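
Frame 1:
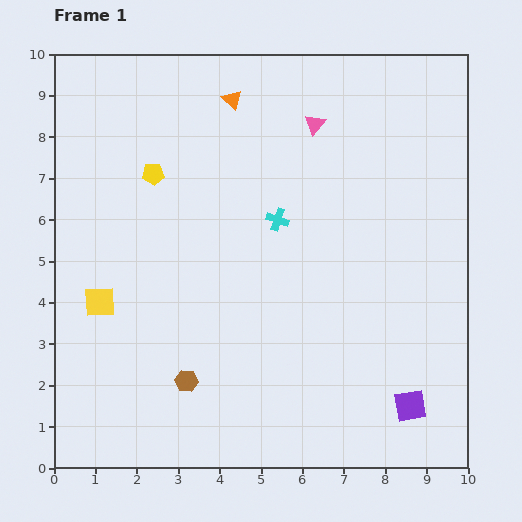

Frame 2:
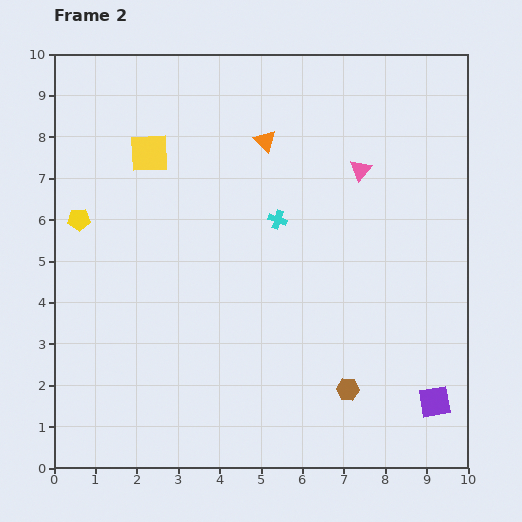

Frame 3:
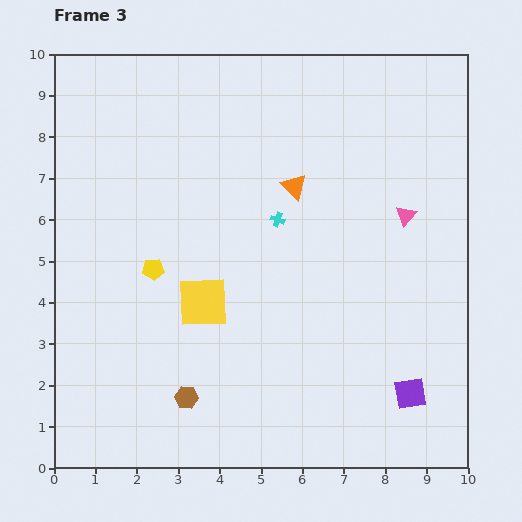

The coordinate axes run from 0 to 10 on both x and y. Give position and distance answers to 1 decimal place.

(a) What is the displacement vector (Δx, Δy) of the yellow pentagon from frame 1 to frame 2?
(-1.8, -1.1)

The yellow pentagon was at (2.4, 7.1) in frame 1 and (0.6, 6.0) in frame 2.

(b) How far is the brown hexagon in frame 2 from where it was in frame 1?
3.9

The brown hexagon moved from (3.2, 2.1) to (7.1, 1.9), a distance of √(3.9² + 0.2²) ≈ 3.9.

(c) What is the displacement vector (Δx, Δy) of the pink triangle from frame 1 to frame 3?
(2.2, -2.2)

The pink triangle was at (6.3, 8.3) in frame 1 and (8.5, 6.1) in frame 3.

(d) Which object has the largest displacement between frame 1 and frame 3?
the pink triangle

(moved 3.1; next 2.6)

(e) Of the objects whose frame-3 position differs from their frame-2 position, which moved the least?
the purple square

(moved 0.6)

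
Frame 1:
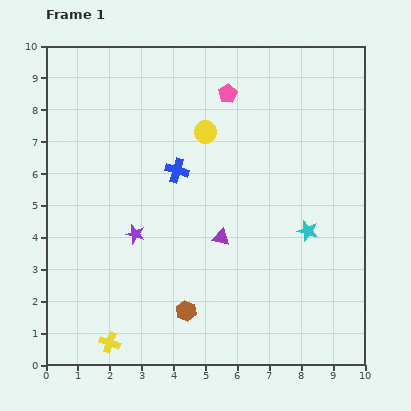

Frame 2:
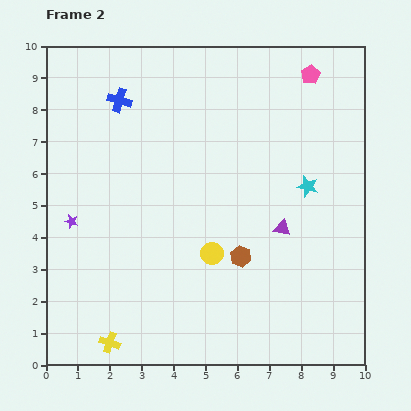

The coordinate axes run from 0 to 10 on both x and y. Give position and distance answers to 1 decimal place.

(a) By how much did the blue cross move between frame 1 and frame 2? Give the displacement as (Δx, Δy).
(-1.8, 2.2)

The blue cross was at (4.1, 6.1) in frame 1 and (2.3, 8.3) in frame 2.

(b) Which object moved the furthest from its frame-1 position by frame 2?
the yellow circle

(moved 3.8; next 2.8)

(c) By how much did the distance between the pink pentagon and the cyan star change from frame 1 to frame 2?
-1.5

Distance in frame 1: 5.0. Distance in frame 2: 3.5.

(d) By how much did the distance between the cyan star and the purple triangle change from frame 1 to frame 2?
-1.2

Distance in frame 1: 2.7. Distance in frame 2: 1.5.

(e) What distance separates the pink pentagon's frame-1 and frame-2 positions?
2.7

The pink pentagon moved from (5.7, 8.5) to (8.3, 9.1), a distance of √(2.6² + 0.6²) ≈ 2.7.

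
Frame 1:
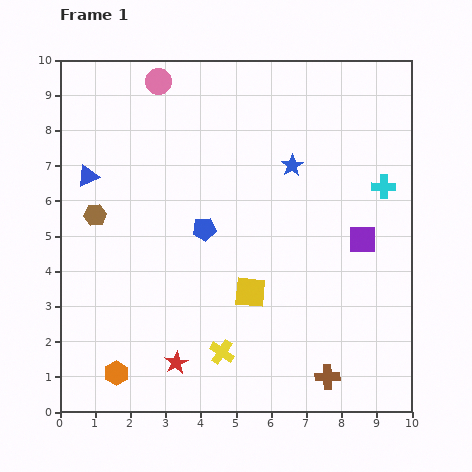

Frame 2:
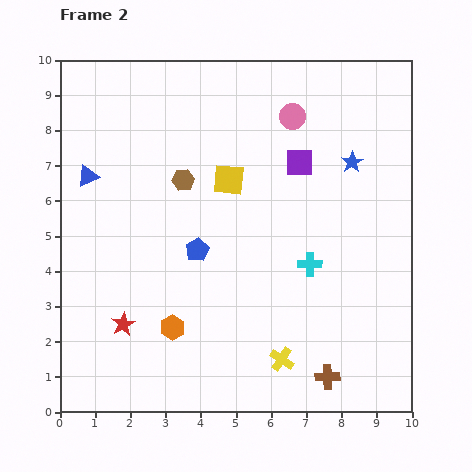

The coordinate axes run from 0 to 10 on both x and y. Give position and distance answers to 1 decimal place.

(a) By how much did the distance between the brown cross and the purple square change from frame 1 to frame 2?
+2.2

Distance in frame 1: 4.0. Distance in frame 2: 6.2.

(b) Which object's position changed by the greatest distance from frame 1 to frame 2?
the pink circle

(moved 3.9; next 3.3)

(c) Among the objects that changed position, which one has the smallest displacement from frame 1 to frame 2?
the blue pentagon

(moved 0.6)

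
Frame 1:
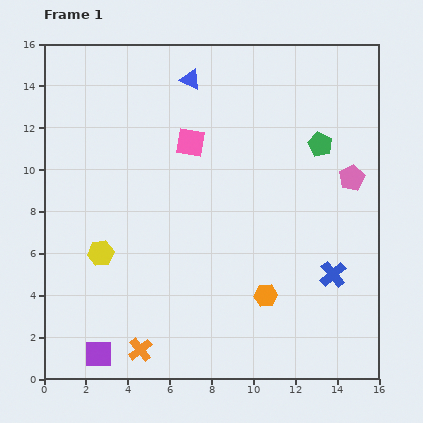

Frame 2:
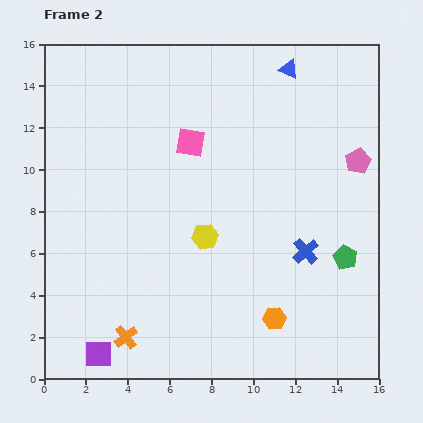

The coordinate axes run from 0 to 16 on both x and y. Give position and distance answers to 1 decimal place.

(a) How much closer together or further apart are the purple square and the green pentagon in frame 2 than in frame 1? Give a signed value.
-1.9

Distance in frame 1: 14.6. Distance in frame 2: 12.7.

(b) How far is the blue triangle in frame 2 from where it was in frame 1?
4.7

The blue triangle moved from (7.0, 14.3) to (11.7, 14.8), a distance of √(4.7² + 0.5²) ≈ 4.7.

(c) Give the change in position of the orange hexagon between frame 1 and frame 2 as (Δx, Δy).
(0.4, -1.1)

The orange hexagon was at (10.6, 4.0) in frame 1 and (11.0, 2.9) in frame 2.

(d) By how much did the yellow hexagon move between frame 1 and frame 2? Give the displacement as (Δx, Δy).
(5.0, 0.8)

The yellow hexagon was at (2.7, 6.0) in frame 1 and (7.7, 6.8) in frame 2.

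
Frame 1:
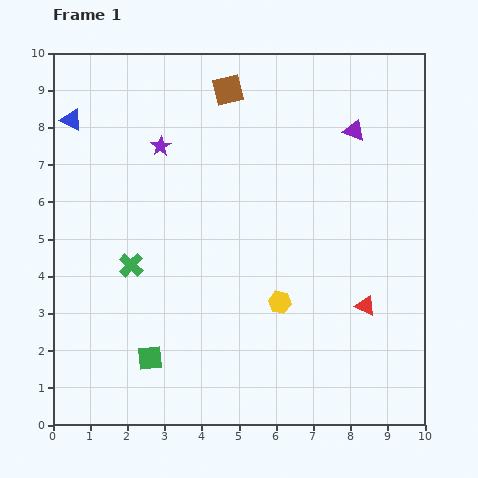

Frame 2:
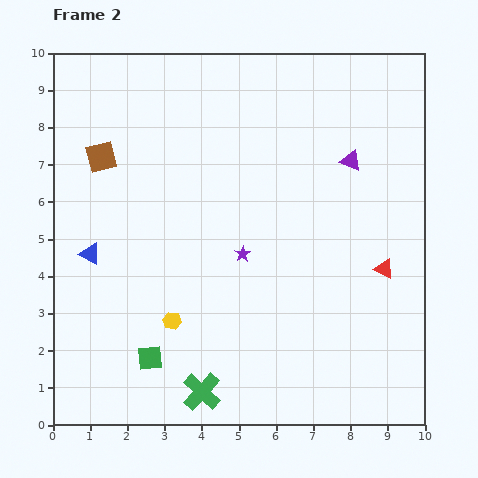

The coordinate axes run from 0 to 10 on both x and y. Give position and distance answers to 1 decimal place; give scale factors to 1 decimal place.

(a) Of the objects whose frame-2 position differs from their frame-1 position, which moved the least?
the purple triangle

(moved 0.8)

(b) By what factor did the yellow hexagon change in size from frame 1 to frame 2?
0.8×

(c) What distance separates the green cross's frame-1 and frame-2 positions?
3.9

The green cross moved from (2.1, 4.3) to (4.0, 0.9), a distance of √(1.9² + 3.4²) ≈ 3.9.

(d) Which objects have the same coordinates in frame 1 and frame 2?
the green square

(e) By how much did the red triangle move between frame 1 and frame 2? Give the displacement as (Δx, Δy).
(0.5, 1.0)

The red triangle was at (8.4, 3.2) in frame 1 and (8.9, 4.2) in frame 2.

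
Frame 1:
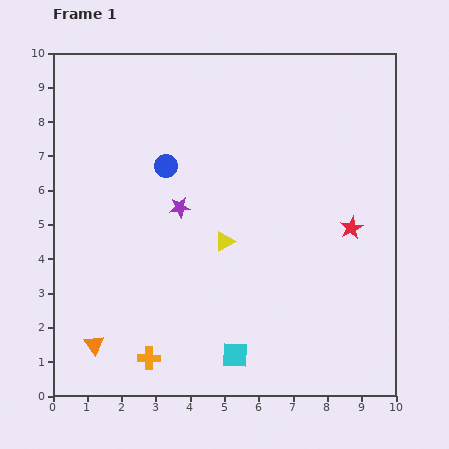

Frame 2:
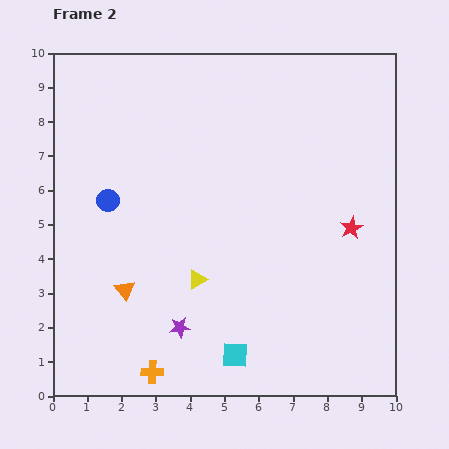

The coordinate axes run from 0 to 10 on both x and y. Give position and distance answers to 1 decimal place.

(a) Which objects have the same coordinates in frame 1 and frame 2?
the red star, the cyan square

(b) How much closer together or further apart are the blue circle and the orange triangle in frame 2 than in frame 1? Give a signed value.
-3.0

Distance in frame 1: 5.6. Distance in frame 2: 2.6.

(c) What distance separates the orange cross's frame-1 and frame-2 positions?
0.4

The orange cross moved from (2.8, 1.1) to (2.9, 0.7), a distance of √(0.1² + 0.4²) ≈ 0.4.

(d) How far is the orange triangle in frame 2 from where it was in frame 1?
1.8

The orange triangle moved from (1.2, 1.5) to (2.1, 3.1), a distance of √(0.9² + 1.6²) ≈ 1.8.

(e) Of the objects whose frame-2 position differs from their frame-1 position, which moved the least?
the orange cross

(moved 0.4)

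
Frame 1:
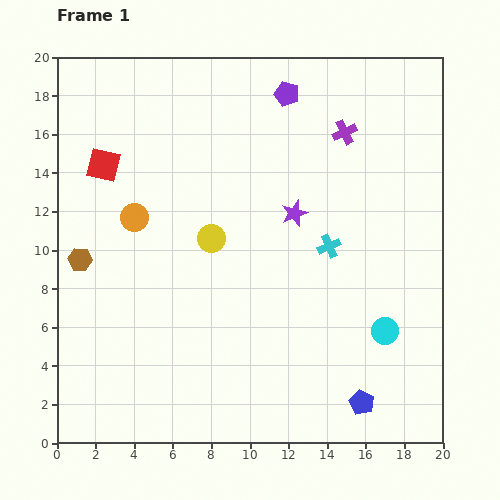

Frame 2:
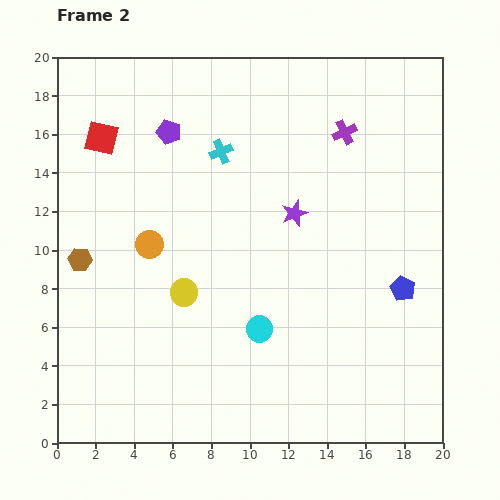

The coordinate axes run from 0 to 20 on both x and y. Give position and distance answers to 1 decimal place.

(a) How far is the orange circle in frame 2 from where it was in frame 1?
1.6

The orange circle moved from (4.0, 11.7) to (4.8, 10.3), a distance of √(0.8² + 1.4²) ≈ 1.6.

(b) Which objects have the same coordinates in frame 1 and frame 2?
the purple cross, the purple star, the brown hexagon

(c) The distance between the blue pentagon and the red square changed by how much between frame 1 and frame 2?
-0.8

Distance in frame 1: 18.2. Distance in frame 2: 17.4.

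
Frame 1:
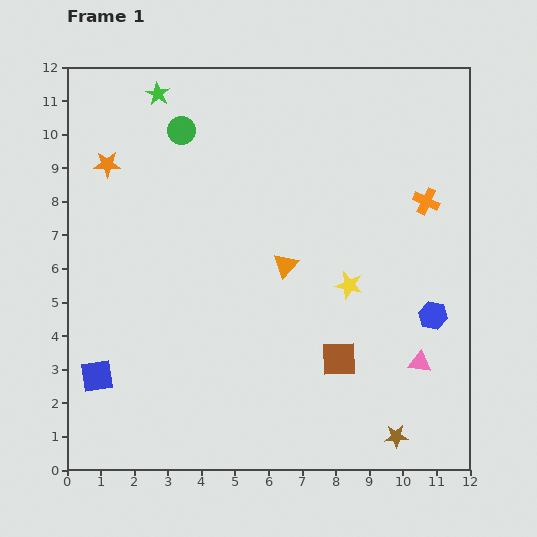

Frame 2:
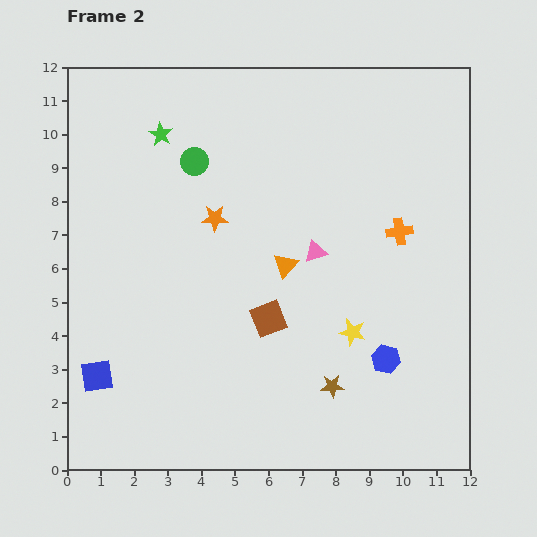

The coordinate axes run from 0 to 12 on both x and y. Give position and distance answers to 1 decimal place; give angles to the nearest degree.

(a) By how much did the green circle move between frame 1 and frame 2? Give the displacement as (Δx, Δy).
(0.4, -0.9)

The green circle was at (3.4, 10.1) in frame 1 and (3.8, 9.2) in frame 2.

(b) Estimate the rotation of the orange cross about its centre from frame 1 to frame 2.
32° counter-clockwise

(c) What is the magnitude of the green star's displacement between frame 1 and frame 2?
1.2

The green star moved from (2.7, 11.2) to (2.8, 10.0), a distance of √(0.1² + 1.2²) ≈ 1.2.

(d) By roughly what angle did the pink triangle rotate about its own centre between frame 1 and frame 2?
26° counter-clockwise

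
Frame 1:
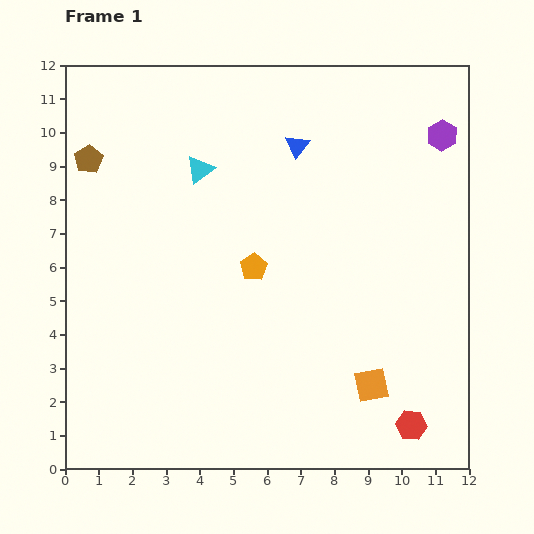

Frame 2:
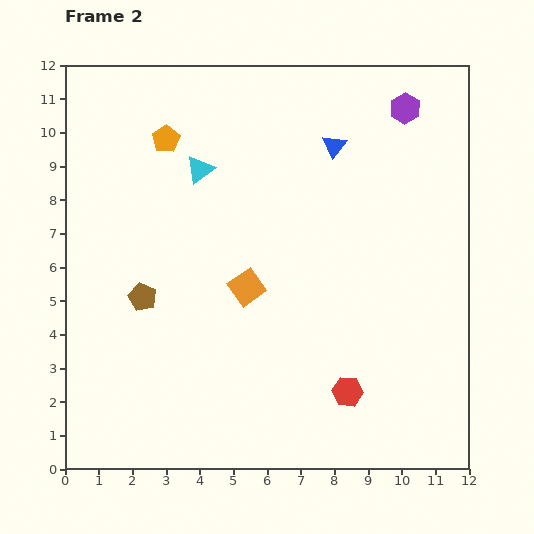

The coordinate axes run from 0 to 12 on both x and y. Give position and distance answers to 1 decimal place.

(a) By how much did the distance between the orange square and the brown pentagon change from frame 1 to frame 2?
-7.6

Distance in frame 1: 10.7. Distance in frame 2: 3.1.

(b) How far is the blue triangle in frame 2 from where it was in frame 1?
1.1

The blue triangle moved from (6.9, 9.6) to (8.0, 9.6), a distance of √(1.1² + 0.0²) ≈ 1.1.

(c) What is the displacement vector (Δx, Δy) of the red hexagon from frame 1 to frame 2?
(-1.9, 1.0)

The red hexagon was at (10.3, 1.3) in frame 1 and (8.4, 2.3) in frame 2.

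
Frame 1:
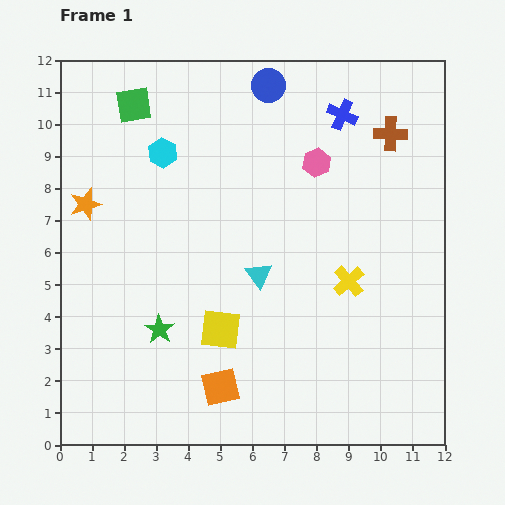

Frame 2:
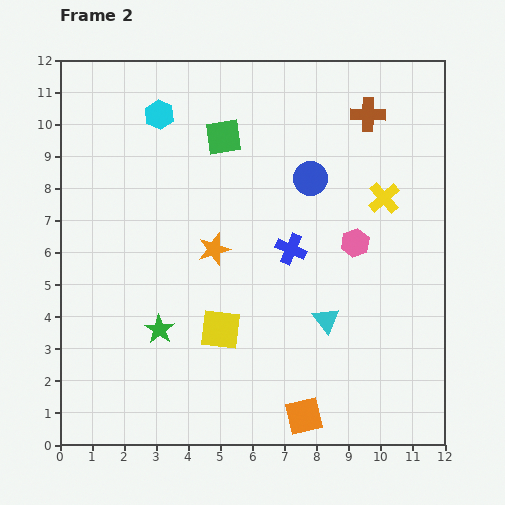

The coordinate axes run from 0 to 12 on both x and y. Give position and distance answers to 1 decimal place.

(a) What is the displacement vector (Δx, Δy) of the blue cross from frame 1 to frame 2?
(-1.6, -4.2)

The blue cross was at (8.8, 10.3) in frame 1 and (7.2, 6.1) in frame 2.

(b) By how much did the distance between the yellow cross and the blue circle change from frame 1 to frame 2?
-4.2

Distance in frame 1: 6.6. Distance in frame 2: 2.4.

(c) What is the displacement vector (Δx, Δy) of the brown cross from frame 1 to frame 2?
(-0.7, 0.6)

The brown cross was at (10.3, 9.7) in frame 1 and (9.6, 10.3) in frame 2.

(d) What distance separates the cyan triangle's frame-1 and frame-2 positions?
2.5

The cyan triangle moved from (6.2, 5.3) to (8.3, 3.9), a distance of √(2.1² + 1.4²) ≈ 2.5.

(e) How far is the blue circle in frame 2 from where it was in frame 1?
3.2

The blue circle moved from (6.5, 11.2) to (7.8, 8.3), a distance of √(1.3² + 2.9²) ≈ 3.2.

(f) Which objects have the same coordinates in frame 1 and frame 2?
the green star, the yellow square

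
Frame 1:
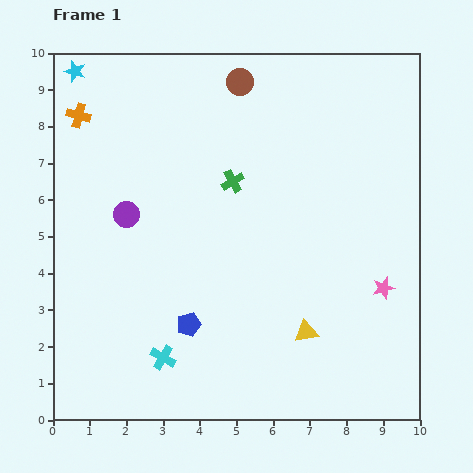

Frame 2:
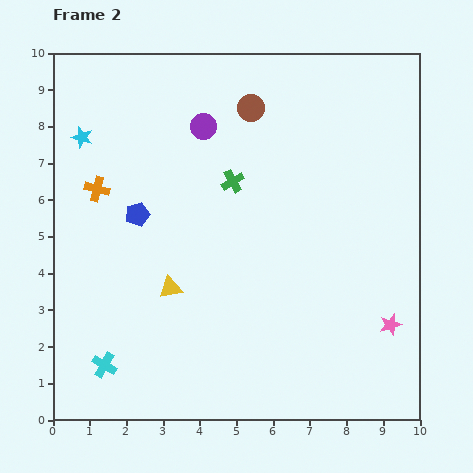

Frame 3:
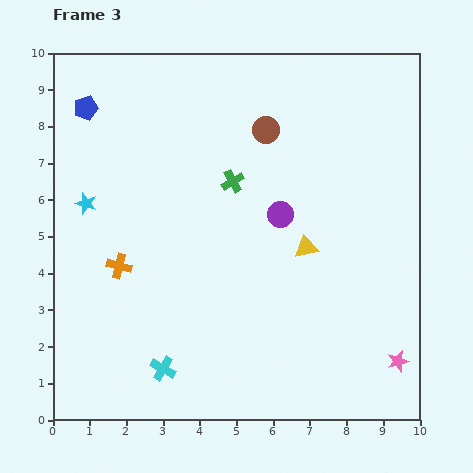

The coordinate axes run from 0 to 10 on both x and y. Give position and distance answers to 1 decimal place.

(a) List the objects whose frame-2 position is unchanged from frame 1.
the green cross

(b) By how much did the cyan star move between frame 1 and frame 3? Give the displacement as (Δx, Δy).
(0.3, -3.6)

The cyan star was at (0.6, 9.5) in frame 1 and (0.9, 5.9) in frame 3.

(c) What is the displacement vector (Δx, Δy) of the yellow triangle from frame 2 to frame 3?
(3.7, 1.1)

The yellow triangle was at (3.2, 3.6) in frame 2 and (6.9, 4.7) in frame 3.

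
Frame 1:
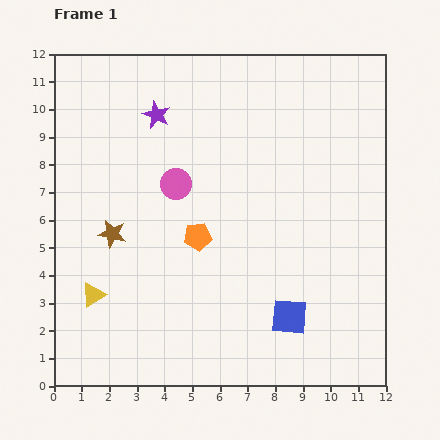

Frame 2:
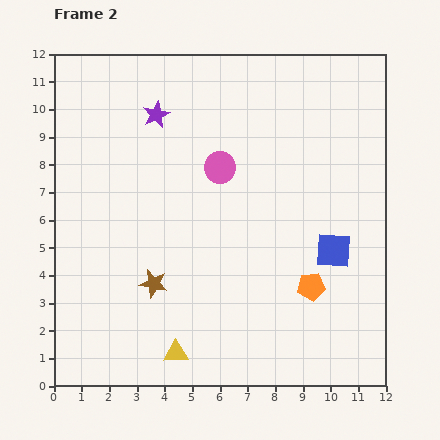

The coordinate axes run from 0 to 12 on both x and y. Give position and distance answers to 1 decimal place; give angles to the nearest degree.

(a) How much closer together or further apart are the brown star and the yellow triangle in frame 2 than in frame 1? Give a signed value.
+0.3

Distance in frame 1: 2.3. Distance in frame 2: 2.6.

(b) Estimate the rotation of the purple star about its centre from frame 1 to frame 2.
22° clockwise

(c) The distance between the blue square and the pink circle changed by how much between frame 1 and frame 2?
-1.2

Distance in frame 1: 6.3. Distance in frame 2: 5.1.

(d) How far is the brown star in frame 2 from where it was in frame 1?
2.3

The brown star moved from (2.1, 5.5) to (3.6, 3.7), a distance of √(1.5² + 1.8²) ≈ 2.3.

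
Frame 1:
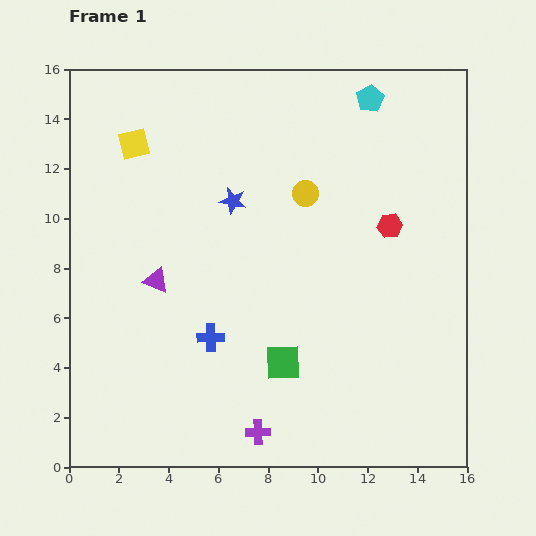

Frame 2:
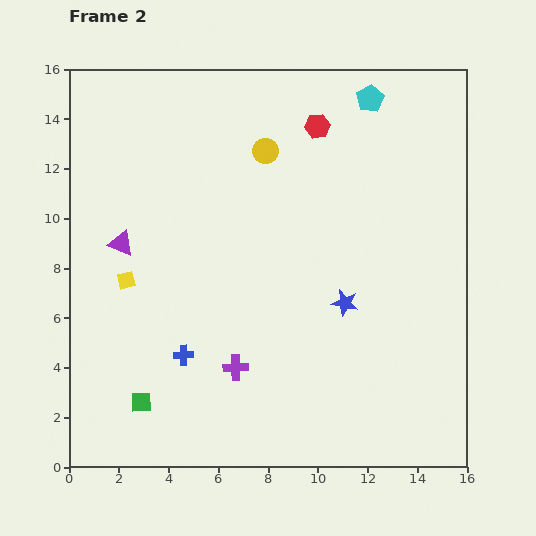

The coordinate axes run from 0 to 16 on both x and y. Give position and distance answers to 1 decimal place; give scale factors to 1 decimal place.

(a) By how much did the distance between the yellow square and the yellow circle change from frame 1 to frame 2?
+0.4

Distance in frame 1: 7.2. Distance in frame 2: 7.6.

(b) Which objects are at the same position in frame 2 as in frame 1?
the cyan pentagon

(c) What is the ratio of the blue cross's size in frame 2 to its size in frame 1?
0.7×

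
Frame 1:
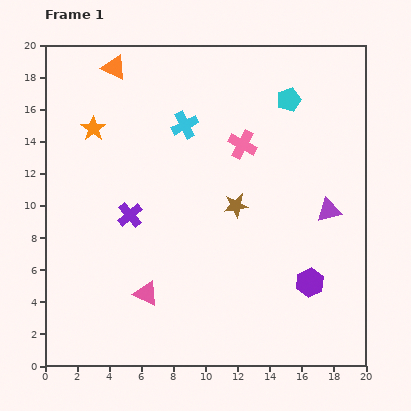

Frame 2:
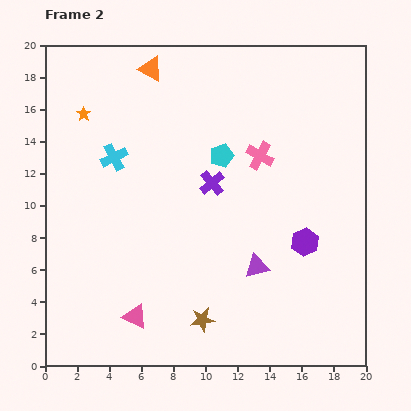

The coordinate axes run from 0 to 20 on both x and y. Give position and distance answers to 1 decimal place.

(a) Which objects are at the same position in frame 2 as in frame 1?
none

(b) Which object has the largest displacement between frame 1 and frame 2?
the brown star

(moved 7.4; next 5.7)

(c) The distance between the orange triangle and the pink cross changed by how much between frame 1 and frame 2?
-0.6

Distance in frame 1: 9.3. Distance in frame 2: 8.7.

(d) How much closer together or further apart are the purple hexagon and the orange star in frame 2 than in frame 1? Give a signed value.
-0.6

Distance in frame 1: 16.6. Distance in frame 2: 16.0.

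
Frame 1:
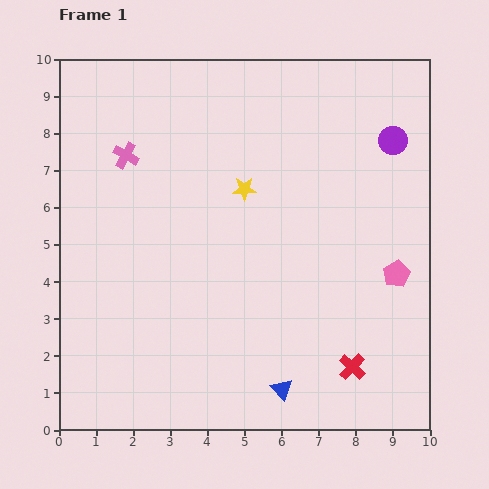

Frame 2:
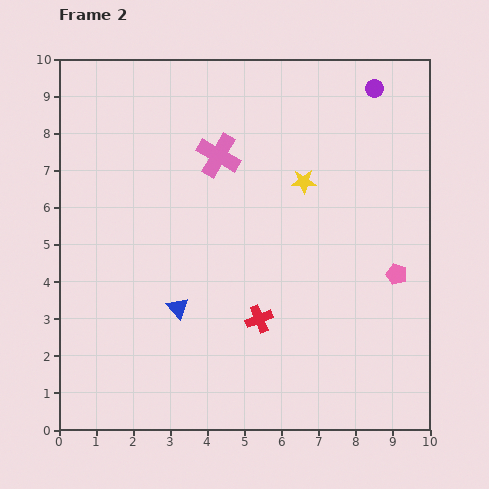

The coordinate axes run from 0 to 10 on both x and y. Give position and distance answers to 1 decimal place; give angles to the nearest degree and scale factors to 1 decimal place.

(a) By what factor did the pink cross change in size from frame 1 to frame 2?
1.7×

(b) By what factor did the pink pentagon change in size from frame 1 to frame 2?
0.8×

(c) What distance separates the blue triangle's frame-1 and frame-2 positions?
3.6

The blue triangle moved from (6.0, 1.1) to (3.2, 3.3), a distance of √(2.8² + 2.2²) ≈ 3.6.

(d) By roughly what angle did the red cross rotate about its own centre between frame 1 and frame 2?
24° clockwise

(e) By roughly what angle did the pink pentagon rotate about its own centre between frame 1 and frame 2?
24° counter-clockwise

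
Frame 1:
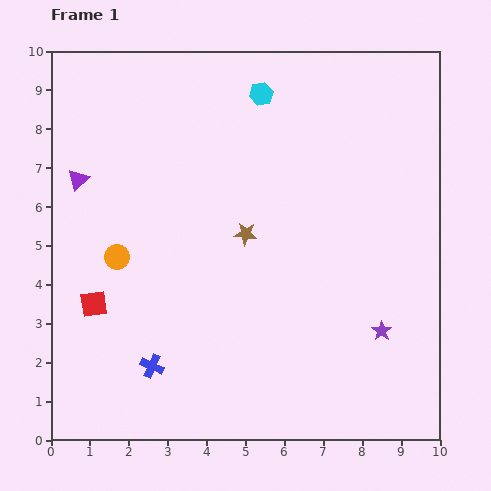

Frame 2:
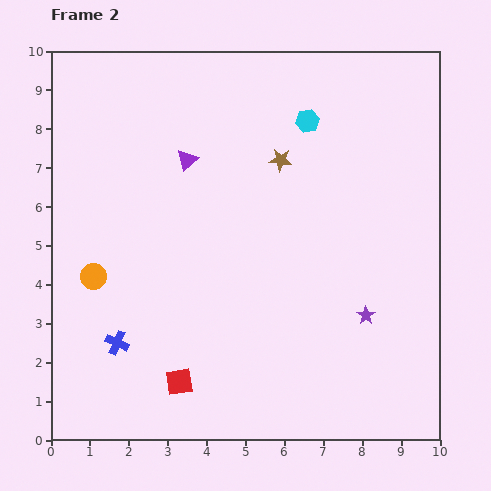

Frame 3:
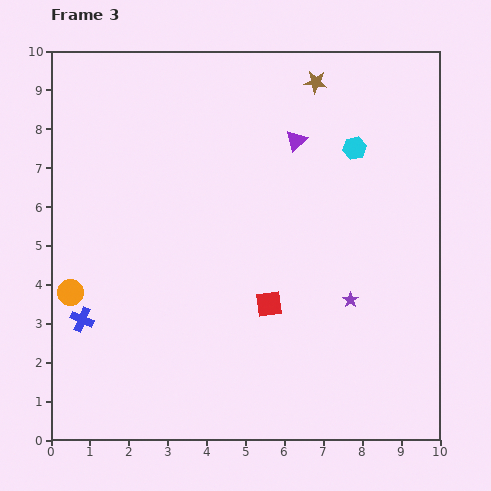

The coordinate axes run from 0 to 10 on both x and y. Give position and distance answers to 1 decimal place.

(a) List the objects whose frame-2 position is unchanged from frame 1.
none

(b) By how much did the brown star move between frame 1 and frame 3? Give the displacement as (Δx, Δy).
(1.8, 3.9)

The brown star was at (5.0, 5.3) in frame 1 and (6.8, 9.2) in frame 3.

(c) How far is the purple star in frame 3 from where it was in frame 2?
0.6

The purple star moved from (8.1, 3.2) to (7.7, 3.6), a distance of √(0.4² + 0.4²) ≈ 0.6.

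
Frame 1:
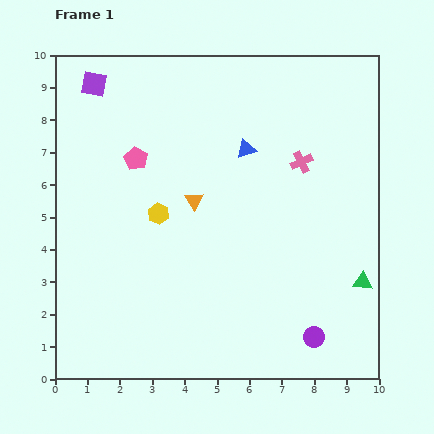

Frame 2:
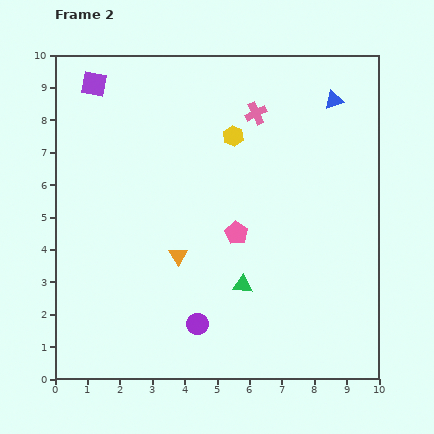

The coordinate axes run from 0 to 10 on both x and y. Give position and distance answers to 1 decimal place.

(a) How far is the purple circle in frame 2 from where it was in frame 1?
3.6

The purple circle moved from (8.0, 1.3) to (4.4, 1.7), a distance of √(3.6² + 0.4²) ≈ 3.6.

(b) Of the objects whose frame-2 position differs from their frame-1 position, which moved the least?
the orange triangle

(moved 1.8)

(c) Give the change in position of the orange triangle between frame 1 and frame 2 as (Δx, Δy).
(-0.5, -1.7)

The orange triangle was at (4.3, 5.5) in frame 1 and (3.8, 3.8) in frame 2.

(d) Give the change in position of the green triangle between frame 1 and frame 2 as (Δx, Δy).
(-3.7, -0.1)

The green triangle was at (9.5, 3.0) in frame 1 and (5.8, 2.9) in frame 2.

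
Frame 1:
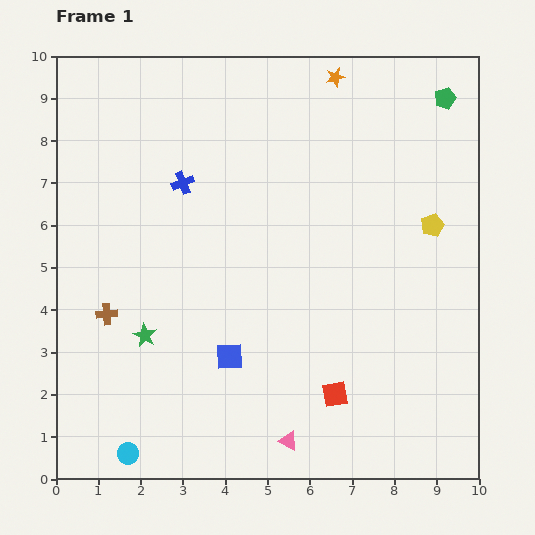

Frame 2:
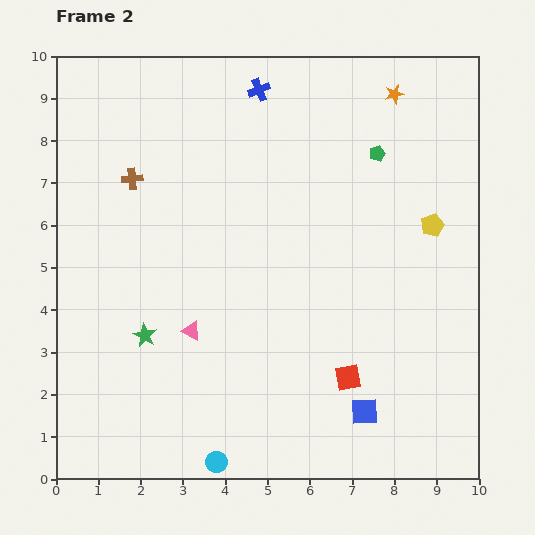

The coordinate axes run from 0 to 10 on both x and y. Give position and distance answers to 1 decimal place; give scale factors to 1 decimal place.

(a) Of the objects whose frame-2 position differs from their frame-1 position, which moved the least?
the red square

(moved 0.5)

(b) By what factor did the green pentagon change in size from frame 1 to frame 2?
0.7×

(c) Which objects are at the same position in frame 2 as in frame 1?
the yellow pentagon, the green star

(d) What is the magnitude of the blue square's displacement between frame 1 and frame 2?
3.5

The blue square moved from (4.1, 2.9) to (7.3, 1.6), a distance of √(3.2² + 1.3²) ≈ 3.5.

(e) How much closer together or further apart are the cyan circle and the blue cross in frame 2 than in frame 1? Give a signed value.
+2.4

Distance in frame 1: 6.5. Distance in frame 2: 8.9.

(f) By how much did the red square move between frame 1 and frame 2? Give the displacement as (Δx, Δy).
(0.3, 0.4)

The red square was at (6.6, 2.0) in frame 1 and (6.9, 2.4) in frame 2.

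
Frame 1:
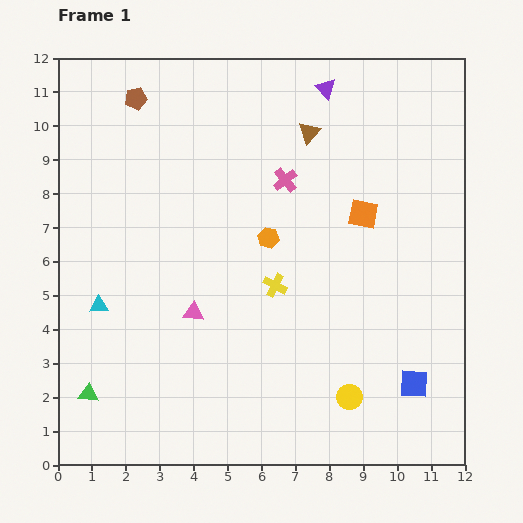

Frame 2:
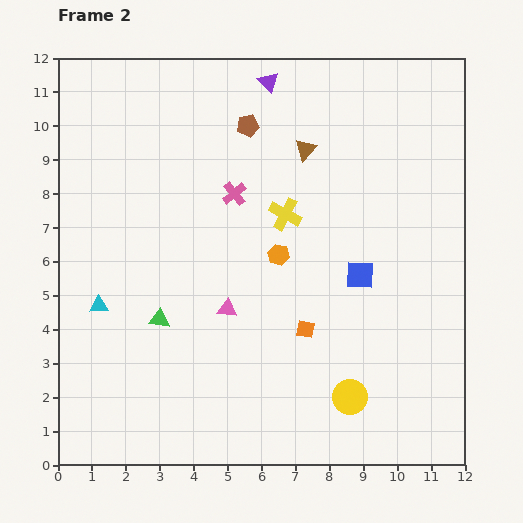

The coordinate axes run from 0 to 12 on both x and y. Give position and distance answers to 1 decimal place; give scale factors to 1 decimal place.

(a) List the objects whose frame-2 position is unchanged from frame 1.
the yellow circle, the cyan triangle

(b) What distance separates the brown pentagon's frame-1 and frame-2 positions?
3.4

The brown pentagon moved from (2.3, 10.8) to (5.6, 10.0), a distance of √(3.3² + 0.8²) ≈ 3.4.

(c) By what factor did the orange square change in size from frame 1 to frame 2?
0.6×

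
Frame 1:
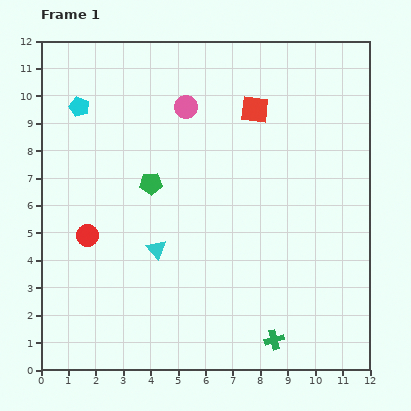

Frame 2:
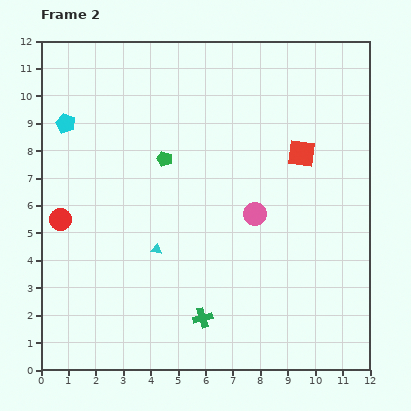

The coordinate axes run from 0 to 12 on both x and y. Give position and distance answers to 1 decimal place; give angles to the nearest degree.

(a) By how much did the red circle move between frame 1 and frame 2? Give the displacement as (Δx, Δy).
(-1.0, 0.6)

The red circle was at (1.7, 4.9) in frame 1 and (0.7, 5.5) in frame 2.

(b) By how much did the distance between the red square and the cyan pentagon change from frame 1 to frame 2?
+2.3

Distance in frame 1: 6.4. Distance in frame 2: 8.7.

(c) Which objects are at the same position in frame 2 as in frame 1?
the cyan triangle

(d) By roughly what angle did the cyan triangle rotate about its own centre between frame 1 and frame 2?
40° counter-clockwise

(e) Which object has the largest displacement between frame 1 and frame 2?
the pink circle

(moved 4.6; next 2.7)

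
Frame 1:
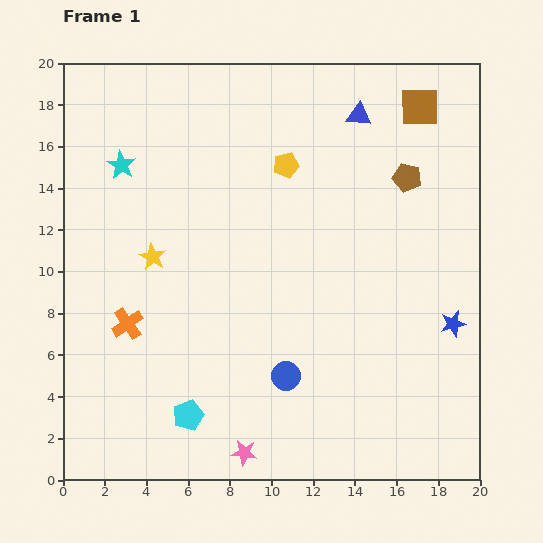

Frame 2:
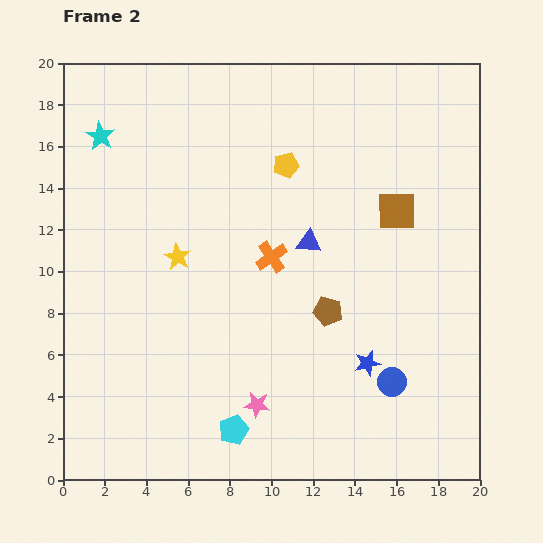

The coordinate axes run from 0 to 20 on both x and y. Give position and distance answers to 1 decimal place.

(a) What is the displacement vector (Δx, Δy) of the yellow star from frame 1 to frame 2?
(1.2, 0.0)

The yellow star was at (4.3, 10.7) in frame 1 and (5.5, 10.7) in frame 2.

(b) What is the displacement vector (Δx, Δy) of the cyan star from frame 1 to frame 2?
(-1.0, 1.4)

The cyan star was at (2.8, 15.1) in frame 1 and (1.8, 16.5) in frame 2.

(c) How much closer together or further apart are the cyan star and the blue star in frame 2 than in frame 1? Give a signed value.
-0.8

Distance in frame 1: 17.6. Distance in frame 2: 16.8.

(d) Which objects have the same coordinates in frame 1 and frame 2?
the yellow pentagon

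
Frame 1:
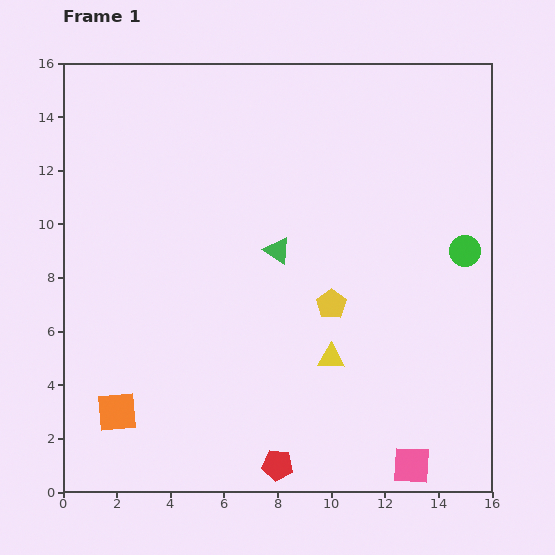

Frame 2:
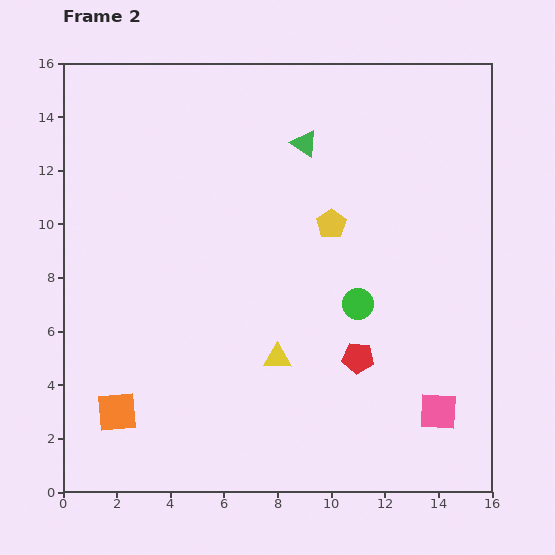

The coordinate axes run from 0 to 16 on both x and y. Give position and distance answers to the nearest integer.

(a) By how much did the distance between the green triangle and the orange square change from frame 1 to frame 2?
+4

Distance in frame 1: 8. Distance in frame 2: 12.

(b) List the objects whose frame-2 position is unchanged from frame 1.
the orange square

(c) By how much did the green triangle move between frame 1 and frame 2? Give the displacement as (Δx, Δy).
(1, 4)

The green triangle was at (8, 9) in frame 1 and (9, 13) in frame 2.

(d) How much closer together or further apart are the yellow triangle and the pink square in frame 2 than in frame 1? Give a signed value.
+1

Distance in frame 1: 5. Distance in frame 2: 6.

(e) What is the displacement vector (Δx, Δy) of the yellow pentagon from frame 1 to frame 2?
(0, 3)

The yellow pentagon was at (10, 7) in frame 1 and (10, 10) in frame 2.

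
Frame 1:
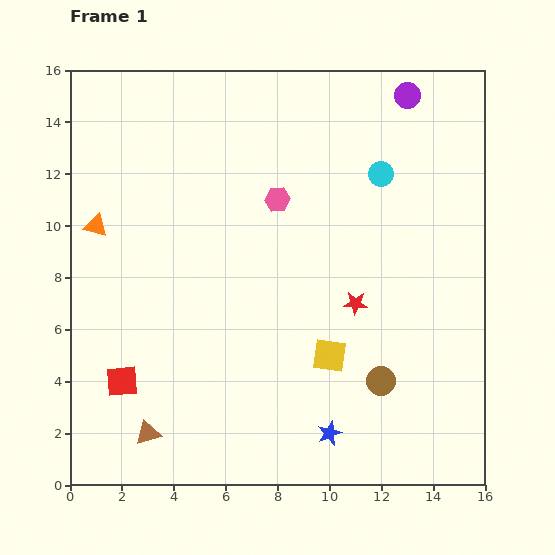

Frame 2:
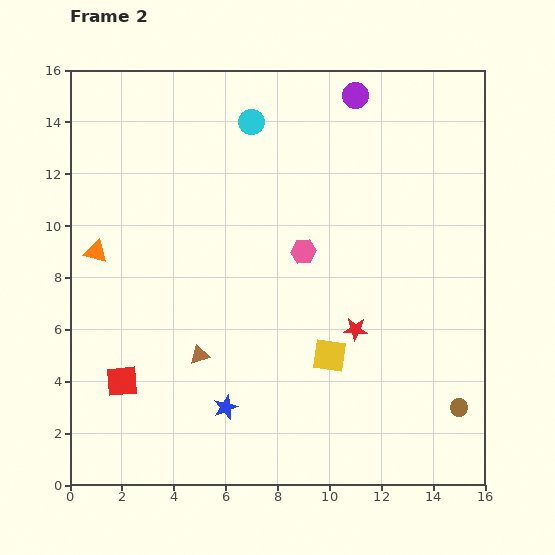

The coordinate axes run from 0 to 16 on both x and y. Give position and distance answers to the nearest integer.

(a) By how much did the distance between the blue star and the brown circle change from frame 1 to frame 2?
+6

Distance in frame 1: 3. Distance in frame 2: 9.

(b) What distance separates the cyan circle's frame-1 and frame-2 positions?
5

The cyan circle moved from (12, 12) to (7, 14), a distance of √(5² + 2²) ≈ 5.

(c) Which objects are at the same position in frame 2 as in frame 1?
the yellow square, the red square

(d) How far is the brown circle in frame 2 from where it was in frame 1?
3

The brown circle moved from (12, 4) to (15, 3), a distance of √(3² + 1²) ≈ 3.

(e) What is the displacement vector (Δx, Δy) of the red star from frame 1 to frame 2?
(0, -1)

The red star was at (11, 7) in frame 1 and (11, 6) in frame 2.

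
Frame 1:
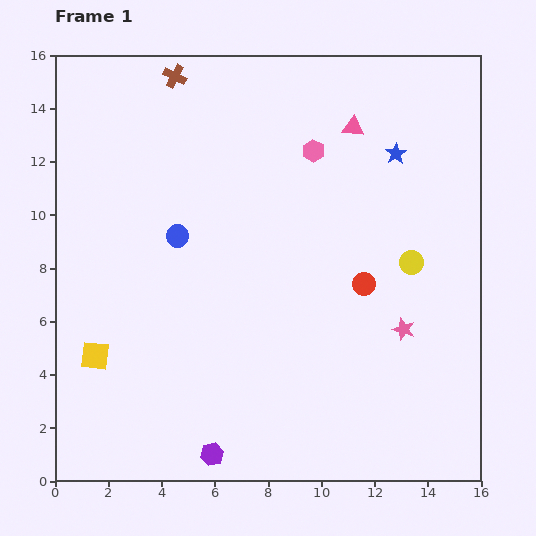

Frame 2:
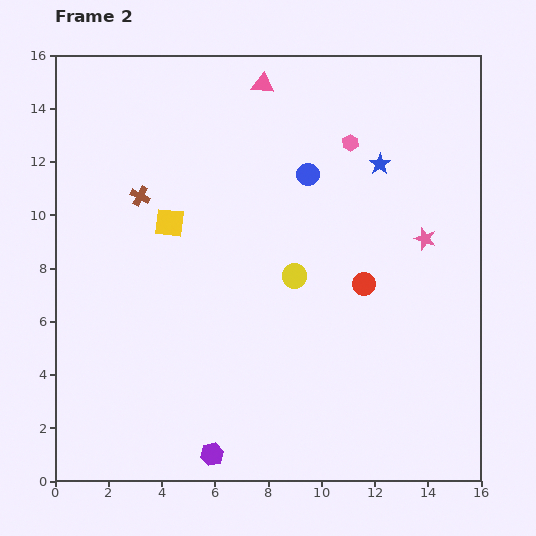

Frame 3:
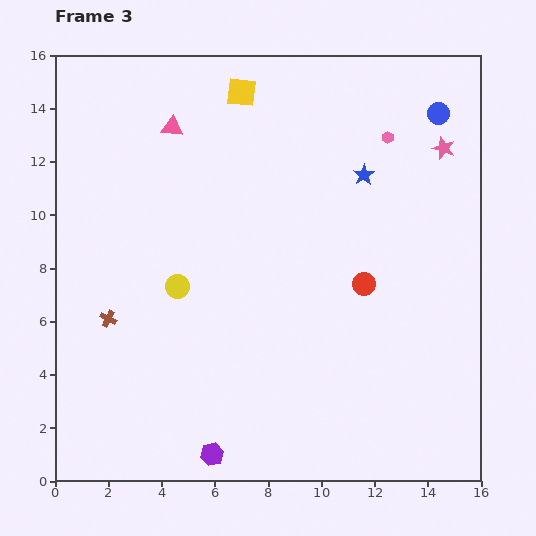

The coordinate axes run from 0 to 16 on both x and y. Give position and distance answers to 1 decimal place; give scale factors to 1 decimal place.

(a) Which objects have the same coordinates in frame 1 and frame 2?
the purple hexagon, the red circle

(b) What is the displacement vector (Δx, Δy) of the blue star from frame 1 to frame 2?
(-0.6, -0.4)

The blue star was at (12.8, 12.3) in frame 1 and (12.2, 11.9) in frame 2.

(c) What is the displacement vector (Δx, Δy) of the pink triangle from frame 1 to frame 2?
(-3.4, 1.6)

The pink triangle was at (11.2, 13.3) in frame 1 and (7.8, 14.9) in frame 2.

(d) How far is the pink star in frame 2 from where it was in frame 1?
3.5

The pink star moved from (13.1, 5.7) to (13.9, 9.1), a distance of √(0.8² + 3.4²) ≈ 3.5.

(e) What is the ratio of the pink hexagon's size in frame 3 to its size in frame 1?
0.6×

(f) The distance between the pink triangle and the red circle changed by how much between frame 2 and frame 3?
+0.9

Distance in frame 2: 8.4. Distance in frame 3: 9.3.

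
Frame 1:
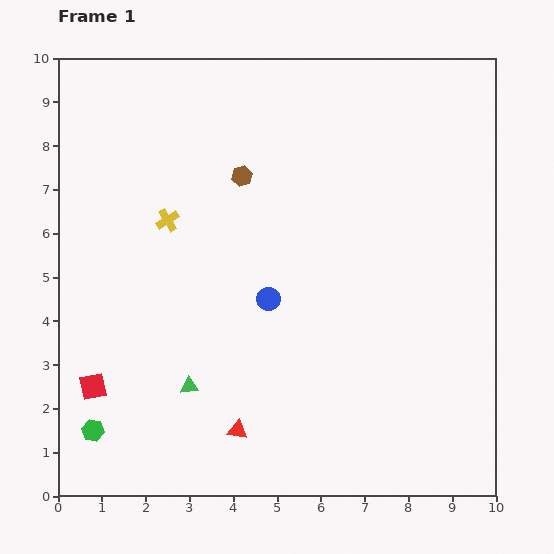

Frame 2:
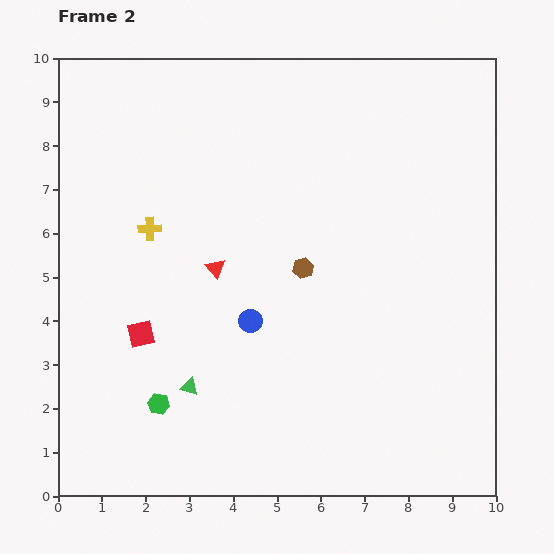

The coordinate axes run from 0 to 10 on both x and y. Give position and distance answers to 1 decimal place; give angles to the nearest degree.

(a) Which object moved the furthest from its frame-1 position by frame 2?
the red triangle

(moved 3.7; next 2.5)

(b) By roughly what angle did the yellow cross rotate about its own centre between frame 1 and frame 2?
30° clockwise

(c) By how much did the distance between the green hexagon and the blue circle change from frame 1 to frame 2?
-2.2

Distance in frame 1: 5.0. Distance in frame 2: 2.8.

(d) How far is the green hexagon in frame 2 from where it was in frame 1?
1.6

The green hexagon moved from (0.8, 1.5) to (2.3, 2.1), a distance of √(1.5² + 0.6²) ≈ 1.6.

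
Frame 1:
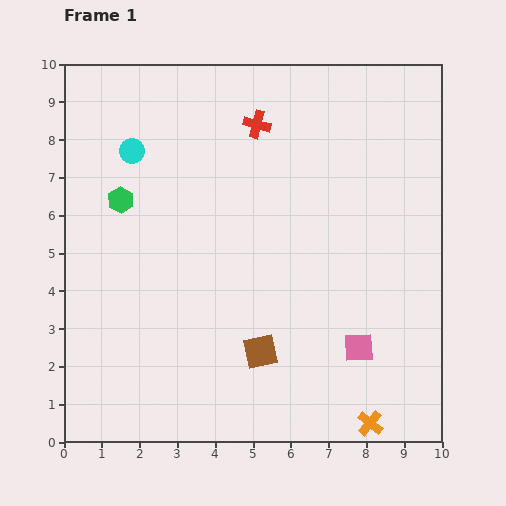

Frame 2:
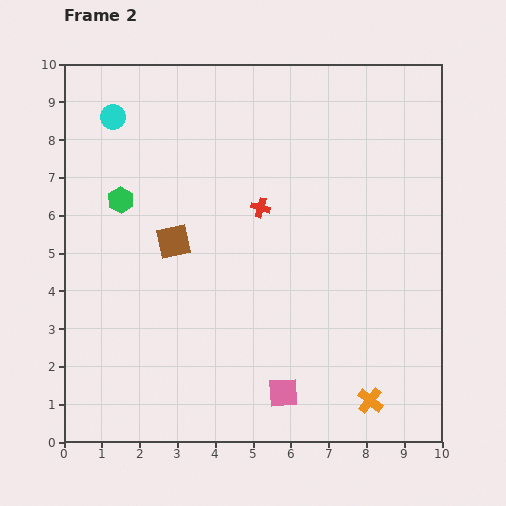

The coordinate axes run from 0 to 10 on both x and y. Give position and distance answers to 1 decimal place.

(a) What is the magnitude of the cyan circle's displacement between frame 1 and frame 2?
1.0

The cyan circle moved from (1.8, 7.7) to (1.3, 8.6), a distance of √(0.5² + 0.9²) ≈ 1.0.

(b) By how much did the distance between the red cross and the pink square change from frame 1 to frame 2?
-1.6

Distance in frame 1: 6.5. Distance in frame 2: 4.9.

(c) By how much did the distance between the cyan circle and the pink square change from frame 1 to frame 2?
+0.7

Distance in frame 1: 7.9. Distance in frame 2: 8.6.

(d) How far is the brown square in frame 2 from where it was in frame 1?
3.7

The brown square moved from (5.2, 2.4) to (2.9, 5.3), a distance of √(2.3² + 2.9²) ≈ 3.7.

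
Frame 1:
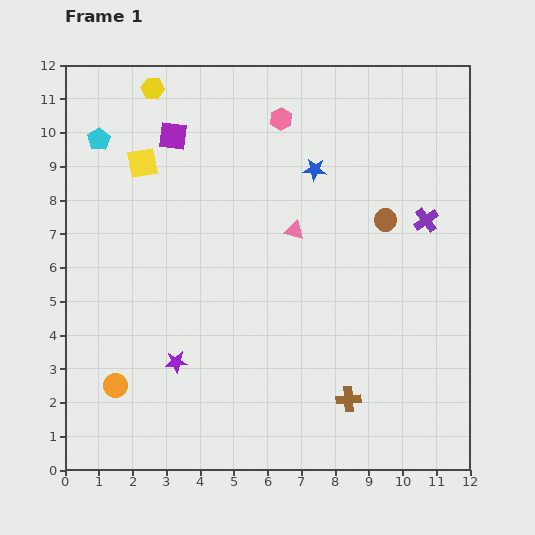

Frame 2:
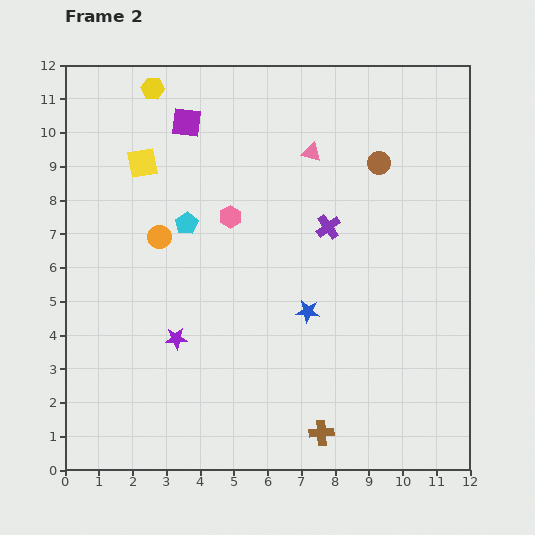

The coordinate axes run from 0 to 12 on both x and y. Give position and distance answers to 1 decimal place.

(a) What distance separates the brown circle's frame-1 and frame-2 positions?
1.7

The brown circle moved from (9.5, 7.4) to (9.3, 9.1), a distance of √(0.2² + 1.7²) ≈ 1.7.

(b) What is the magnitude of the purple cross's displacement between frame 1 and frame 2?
2.9

The purple cross moved from (10.7, 7.4) to (7.8, 7.2), a distance of √(2.9² + 0.2²) ≈ 2.9.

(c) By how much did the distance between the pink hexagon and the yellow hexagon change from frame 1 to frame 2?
+0.5

Distance in frame 1: 3.9. Distance in frame 2: 4.4.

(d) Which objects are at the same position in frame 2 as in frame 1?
the yellow hexagon, the yellow square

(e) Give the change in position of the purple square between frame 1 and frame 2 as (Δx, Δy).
(0.4, 0.4)

The purple square was at (3.2, 9.9) in frame 1 and (3.6, 10.3) in frame 2.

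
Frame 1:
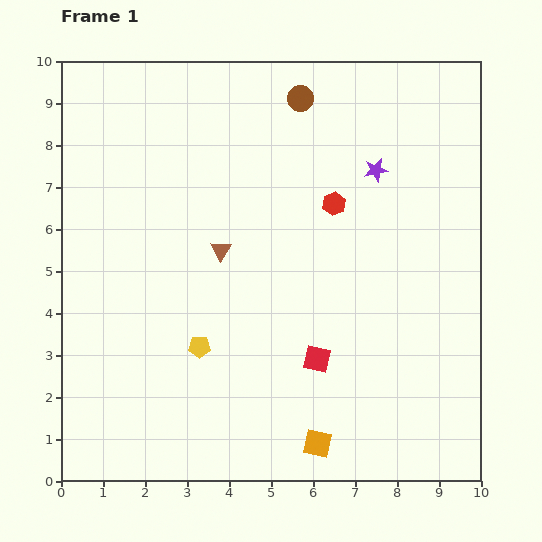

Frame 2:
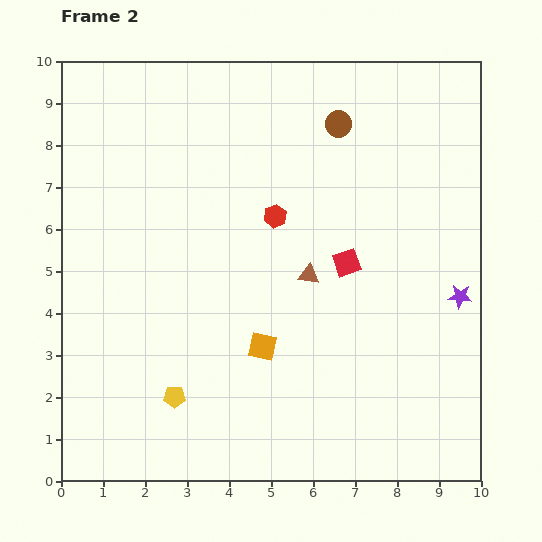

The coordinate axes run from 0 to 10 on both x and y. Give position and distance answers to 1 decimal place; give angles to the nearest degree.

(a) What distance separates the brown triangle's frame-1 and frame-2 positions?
2.2

The brown triangle moved from (3.8, 5.5) to (5.9, 4.9), a distance of √(2.1² + 0.6²) ≈ 2.2.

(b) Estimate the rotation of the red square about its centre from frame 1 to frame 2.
33° counter-clockwise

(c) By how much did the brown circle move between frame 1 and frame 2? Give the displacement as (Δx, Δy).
(0.9, -0.6)

The brown circle was at (5.7, 9.1) in frame 1 and (6.6, 8.5) in frame 2.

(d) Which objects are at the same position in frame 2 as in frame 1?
none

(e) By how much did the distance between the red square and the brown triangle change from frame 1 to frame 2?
-2.6

Distance in frame 1: 3.5. Distance in frame 2: 0.9.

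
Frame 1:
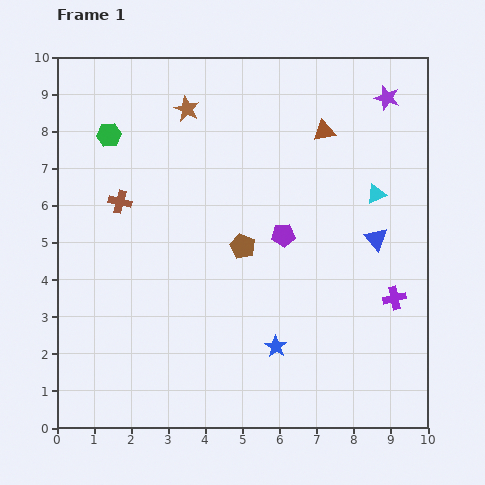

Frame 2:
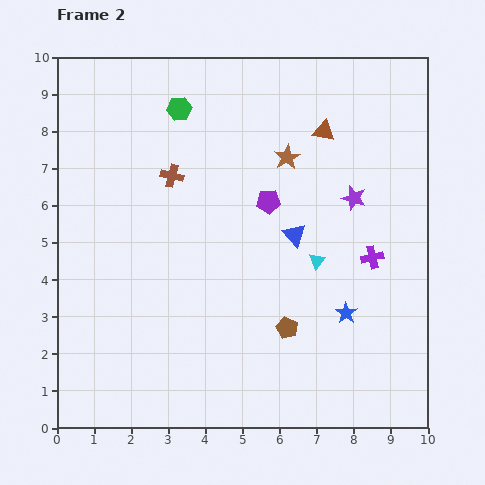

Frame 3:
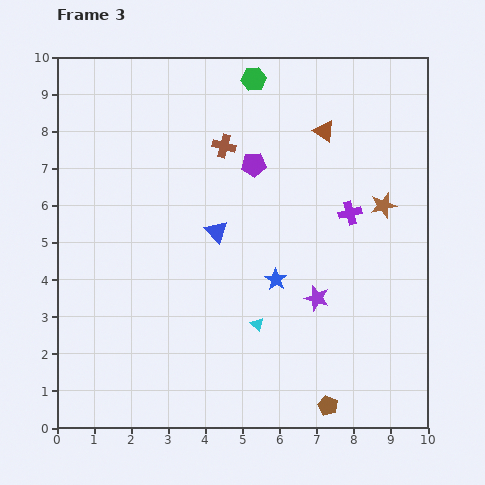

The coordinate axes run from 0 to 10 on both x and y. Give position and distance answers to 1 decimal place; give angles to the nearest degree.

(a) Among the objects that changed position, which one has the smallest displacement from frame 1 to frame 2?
the purple pentagon

(moved 1.0)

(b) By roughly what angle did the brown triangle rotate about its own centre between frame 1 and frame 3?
47° clockwise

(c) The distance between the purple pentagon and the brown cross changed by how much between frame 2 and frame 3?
-1.8

Distance in frame 2: 2.7. Distance in frame 3: 0.9.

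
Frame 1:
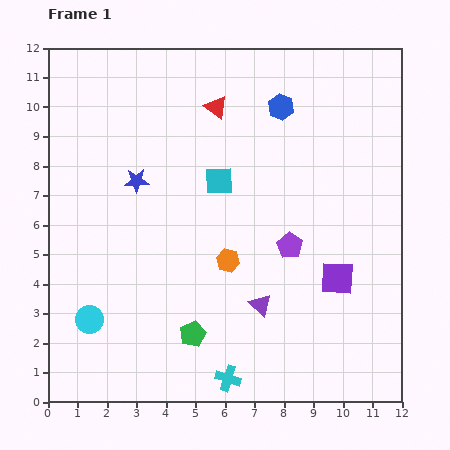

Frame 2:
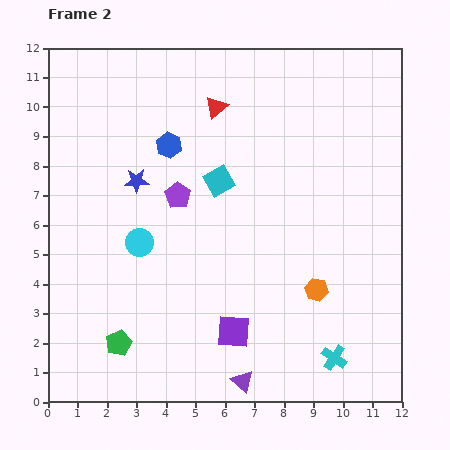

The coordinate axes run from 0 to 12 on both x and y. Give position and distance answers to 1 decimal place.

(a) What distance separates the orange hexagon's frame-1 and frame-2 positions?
3.2

The orange hexagon moved from (6.1, 4.8) to (9.1, 3.8), a distance of √(3.0² + 1.0²) ≈ 3.2.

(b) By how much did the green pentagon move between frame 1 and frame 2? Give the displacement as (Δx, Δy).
(-2.5, -0.3)

The green pentagon was at (4.9, 2.3) in frame 1 and (2.4, 2.0) in frame 2.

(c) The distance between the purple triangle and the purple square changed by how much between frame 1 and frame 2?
-1.1

Distance in frame 1: 2.8. Distance in frame 2: 1.7.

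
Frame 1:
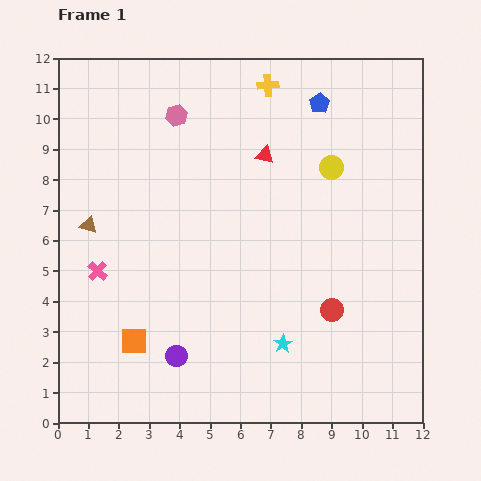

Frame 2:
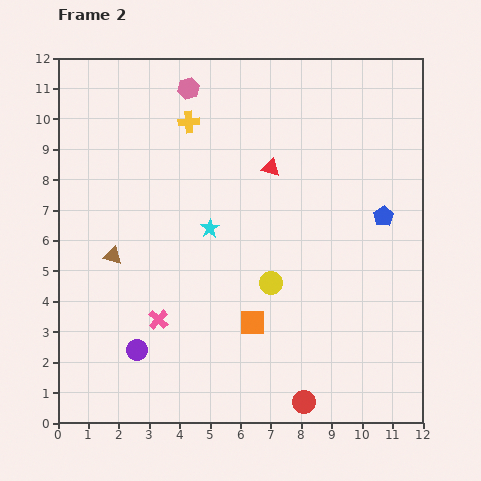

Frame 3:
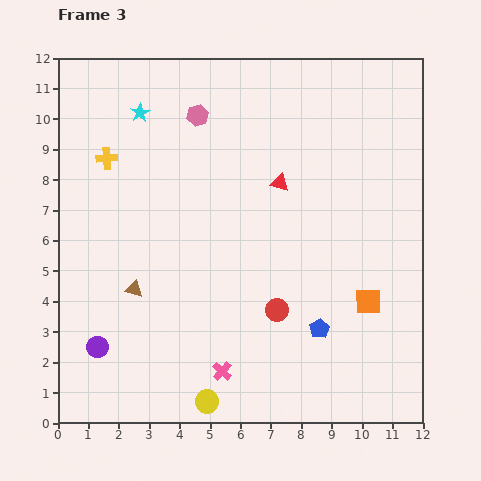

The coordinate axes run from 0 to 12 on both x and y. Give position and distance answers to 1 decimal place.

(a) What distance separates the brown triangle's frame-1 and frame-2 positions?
1.3

The brown triangle moved from (1.0, 6.5) to (1.8, 5.5), a distance of √(0.8² + 1.0²) ≈ 1.3.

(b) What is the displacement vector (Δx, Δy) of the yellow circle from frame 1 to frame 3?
(-4.1, -7.7)

The yellow circle was at (9.0, 8.4) in frame 1 and (4.9, 0.7) in frame 3.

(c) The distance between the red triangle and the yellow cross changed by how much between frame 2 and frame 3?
+2.7

Distance in frame 2: 3.1. Distance in frame 3: 5.8.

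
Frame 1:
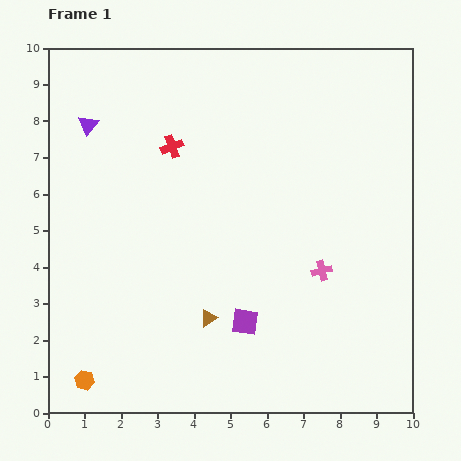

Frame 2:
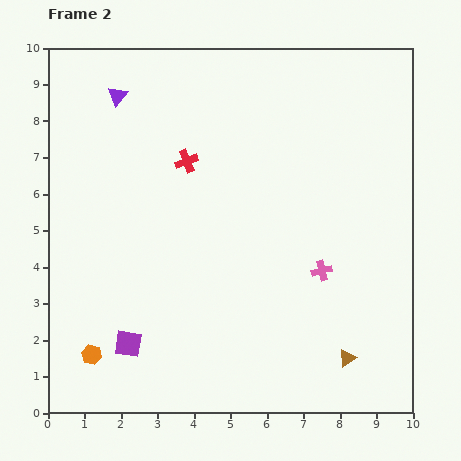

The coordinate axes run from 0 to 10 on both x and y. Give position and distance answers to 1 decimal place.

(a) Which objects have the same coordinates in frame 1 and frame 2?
the pink cross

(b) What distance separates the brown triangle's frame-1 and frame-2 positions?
4.0

The brown triangle moved from (4.4, 2.6) to (8.2, 1.5), a distance of √(3.8² + 1.1²) ≈ 4.0.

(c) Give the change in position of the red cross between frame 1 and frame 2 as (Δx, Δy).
(0.4, -0.4)

The red cross was at (3.4, 7.3) in frame 1 and (3.8, 6.9) in frame 2.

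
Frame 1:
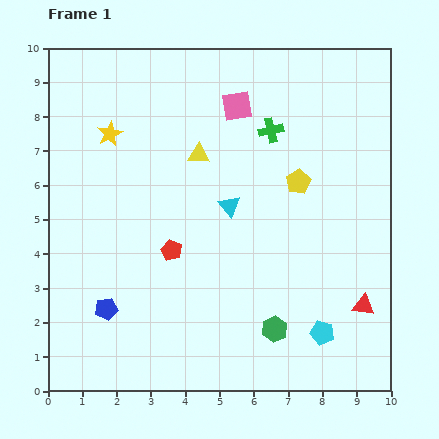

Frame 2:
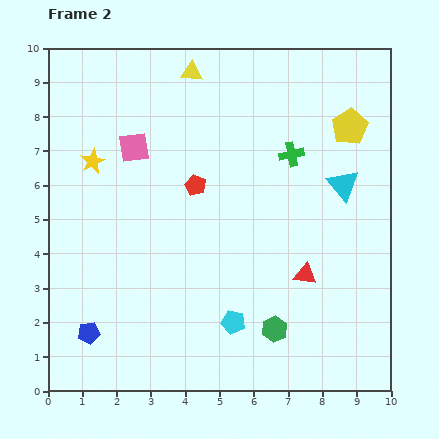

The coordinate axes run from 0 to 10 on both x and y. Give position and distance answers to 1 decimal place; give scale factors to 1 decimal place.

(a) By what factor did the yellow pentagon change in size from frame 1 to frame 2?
1.5×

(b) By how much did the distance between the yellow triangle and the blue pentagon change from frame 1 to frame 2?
+3.0

Distance in frame 1: 5.2. Distance in frame 2: 8.2.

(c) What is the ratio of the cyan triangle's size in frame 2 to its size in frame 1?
1.5×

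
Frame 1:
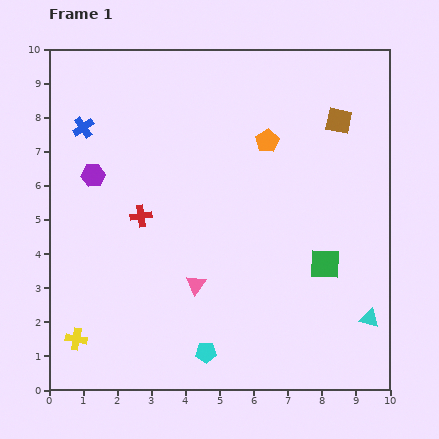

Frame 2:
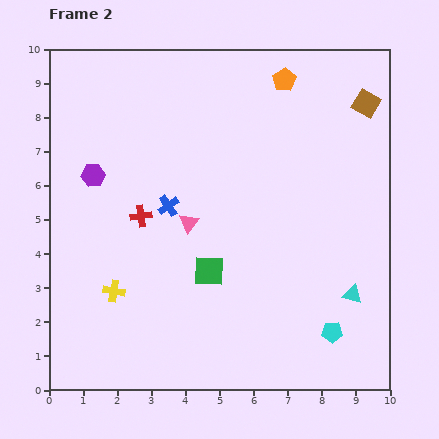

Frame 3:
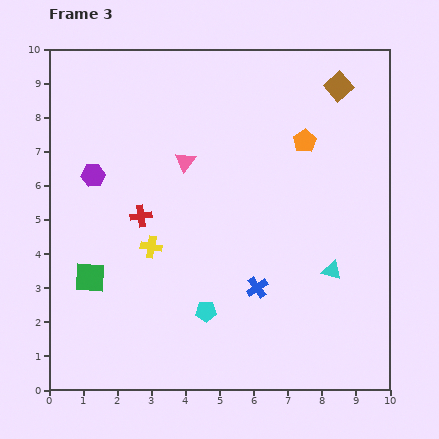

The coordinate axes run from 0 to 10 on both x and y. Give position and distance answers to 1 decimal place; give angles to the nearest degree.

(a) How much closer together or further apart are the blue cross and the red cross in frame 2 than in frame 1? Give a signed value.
-2.2

Distance in frame 1: 3.1. Distance in frame 2: 0.9.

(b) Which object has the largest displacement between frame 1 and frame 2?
the cyan pentagon

(moved 3.7; next 3.4)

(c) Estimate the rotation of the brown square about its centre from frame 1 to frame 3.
37° clockwise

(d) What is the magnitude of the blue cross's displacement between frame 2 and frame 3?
3.5

The blue cross moved from (3.5, 5.4) to (6.1, 3.0), a distance of √(2.6² + 2.4²) ≈ 3.5.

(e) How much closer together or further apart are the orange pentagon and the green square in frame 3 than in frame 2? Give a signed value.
+1.5

Distance in frame 2: 6.0. Distance in frame 3: 7.5.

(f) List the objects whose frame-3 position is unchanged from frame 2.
the red cross, the purple hexagon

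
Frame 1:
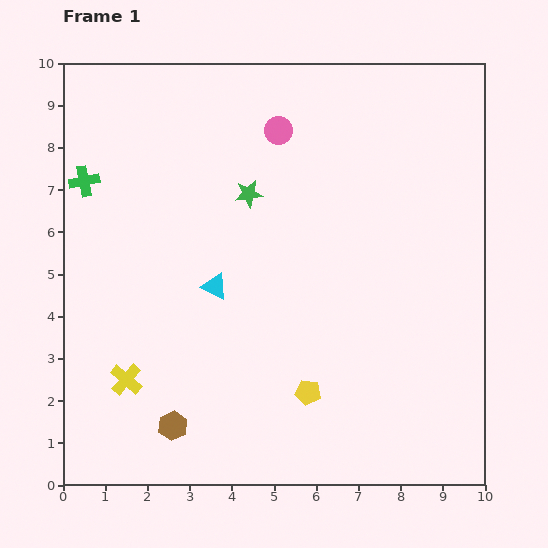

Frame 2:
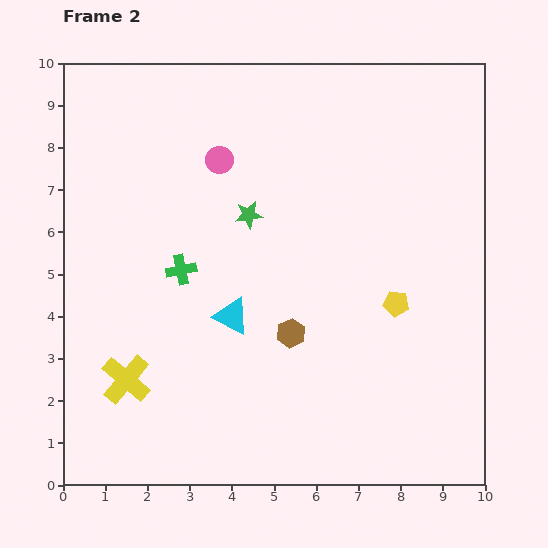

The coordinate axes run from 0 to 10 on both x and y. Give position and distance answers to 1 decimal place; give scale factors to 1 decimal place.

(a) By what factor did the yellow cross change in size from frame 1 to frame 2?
1.5×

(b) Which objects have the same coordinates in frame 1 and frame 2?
the yellow cross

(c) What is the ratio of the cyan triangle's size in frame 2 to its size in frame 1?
1.4×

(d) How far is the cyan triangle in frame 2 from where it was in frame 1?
0.8

The cyan triangle moved from (3.6, 4.7) to (4.0, 4.0), a distance of √(0.4² + 0.7²) ≈ 0.8.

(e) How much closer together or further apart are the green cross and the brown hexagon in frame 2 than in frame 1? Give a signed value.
-3.2

Distance in frame 1: 6.2. Distance in frame 2: 3.0.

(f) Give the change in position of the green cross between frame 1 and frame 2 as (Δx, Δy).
(2.3, -2.1)

The green cross was at (0.5, 7.2) in frame 1 and (2.8, 5.1) in frame 2.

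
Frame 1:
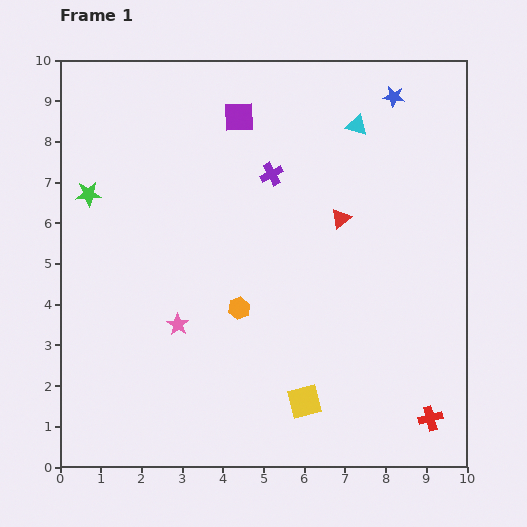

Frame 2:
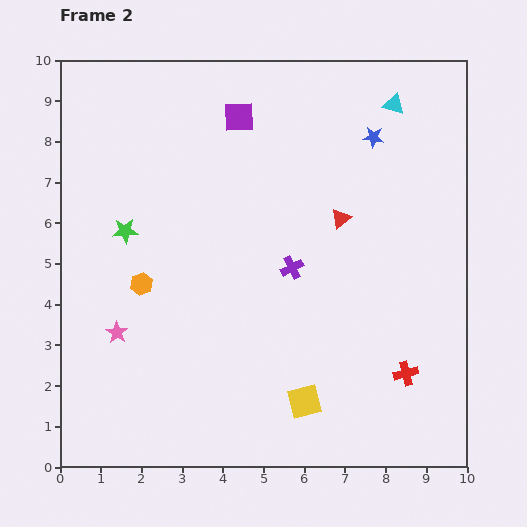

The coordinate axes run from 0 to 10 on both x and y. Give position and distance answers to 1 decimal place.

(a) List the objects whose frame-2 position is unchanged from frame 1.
the purple square, the yellow square, the red triangle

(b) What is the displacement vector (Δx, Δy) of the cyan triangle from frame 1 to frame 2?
(0.9, 0.5)

The cyan triangle was at (7.3, 8.4) in frame 1 and (8.2, 8.9) in frame 2.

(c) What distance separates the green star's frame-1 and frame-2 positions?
1.3

The green star moved from (0.7, 6.7) to (1.6, 5.8), a distance of √(0.9² + 0.9²) ≈ 1.3.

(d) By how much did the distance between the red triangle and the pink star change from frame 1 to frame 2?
+1.4

Distance in frame 1: 4.8. Distance in frame 2: 6.2.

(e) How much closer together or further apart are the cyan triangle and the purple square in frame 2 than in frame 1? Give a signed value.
+0.9

Distance in frame 1: 2.9. Distance in frame 2: 3.8.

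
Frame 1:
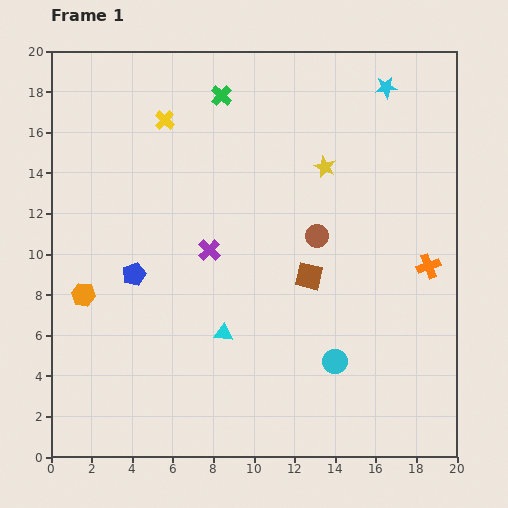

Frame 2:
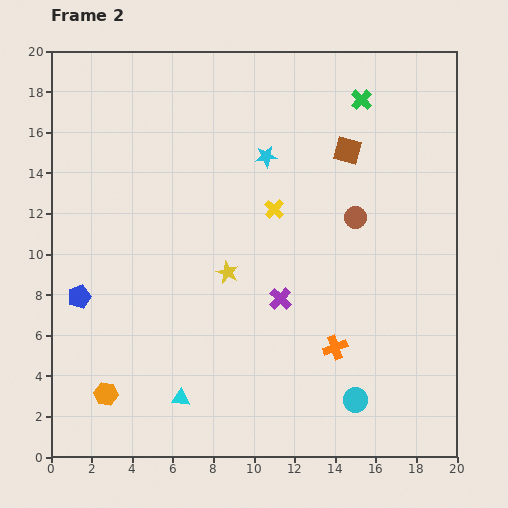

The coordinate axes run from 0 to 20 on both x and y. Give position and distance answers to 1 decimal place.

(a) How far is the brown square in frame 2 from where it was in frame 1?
6.5

The brown square moved from (12.7, 8.9) to (14.6, 15.1), a distance of √(1.9² + 6.2²) ≈ 6.5.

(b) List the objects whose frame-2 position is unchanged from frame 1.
none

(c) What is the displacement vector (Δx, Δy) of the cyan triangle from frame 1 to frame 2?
(-2.1, -3.2)

The cyan triangle was at (8.5, 6.1) in frame 1 and (6.4, 2.9) in frame 2.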